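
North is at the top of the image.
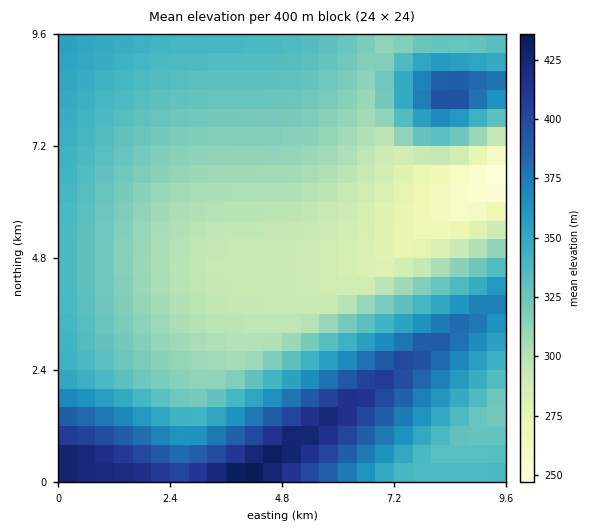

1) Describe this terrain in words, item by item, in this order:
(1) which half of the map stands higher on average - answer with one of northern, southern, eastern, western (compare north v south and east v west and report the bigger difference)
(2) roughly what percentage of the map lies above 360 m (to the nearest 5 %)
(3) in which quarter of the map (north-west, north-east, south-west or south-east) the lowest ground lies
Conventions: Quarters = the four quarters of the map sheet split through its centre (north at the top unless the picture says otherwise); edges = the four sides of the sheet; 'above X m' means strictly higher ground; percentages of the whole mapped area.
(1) The southern half stands higher on average than the northern half.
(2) Ground above 360 m makes up about 20 % of the sheet.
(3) The lowest ground is in the north-east quarter.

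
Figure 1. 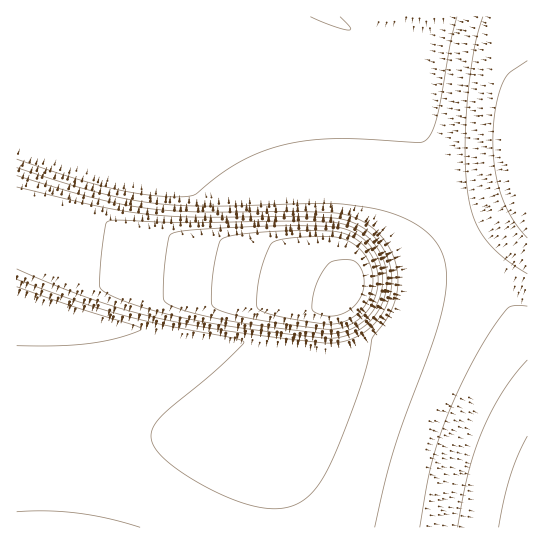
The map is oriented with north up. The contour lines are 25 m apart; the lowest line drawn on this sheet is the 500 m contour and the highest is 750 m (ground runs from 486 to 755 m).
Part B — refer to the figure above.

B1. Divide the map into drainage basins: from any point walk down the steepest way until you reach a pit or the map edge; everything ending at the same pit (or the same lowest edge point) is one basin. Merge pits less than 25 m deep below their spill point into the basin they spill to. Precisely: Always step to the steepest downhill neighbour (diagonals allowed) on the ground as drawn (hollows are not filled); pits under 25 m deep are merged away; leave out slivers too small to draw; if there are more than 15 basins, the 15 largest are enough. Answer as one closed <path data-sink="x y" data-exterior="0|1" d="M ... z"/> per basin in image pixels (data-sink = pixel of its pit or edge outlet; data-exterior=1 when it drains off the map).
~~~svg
<path data-sink="330 17" data-exterior="1" d="M527 16l-510 0-1 242 219 19 83 16 24 11 5-5 12-23 46-8 42-25 81-42z"/><path data-sink="527 527" data-exterior="1" d="M527 201l-80 42-42 25-46 8-12 23-5 5-23 5-3 4-8 50-39 66 0 20 10 38 4 41 245-1z"/><path data-sink="17 297" data-exterior="1" d="M30 259l-14 0 1 173 25-1 109 5 72 0 34-5 10-6 10-10 23-36 9-20 7-46 3-4 21-4-17-10-88-18z"/><path data-sink="41 527" data-exterior="1" d="M271 421l-14 10-34 5-72 0-109-5-25 1-1 95 266 1-1-25-12-54z"/>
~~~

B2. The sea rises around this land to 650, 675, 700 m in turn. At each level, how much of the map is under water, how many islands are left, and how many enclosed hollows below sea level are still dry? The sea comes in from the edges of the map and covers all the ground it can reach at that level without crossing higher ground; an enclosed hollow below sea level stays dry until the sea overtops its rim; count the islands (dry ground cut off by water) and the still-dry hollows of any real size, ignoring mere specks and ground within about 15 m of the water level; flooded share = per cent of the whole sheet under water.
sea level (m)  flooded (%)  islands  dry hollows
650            89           1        0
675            92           1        0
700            95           1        0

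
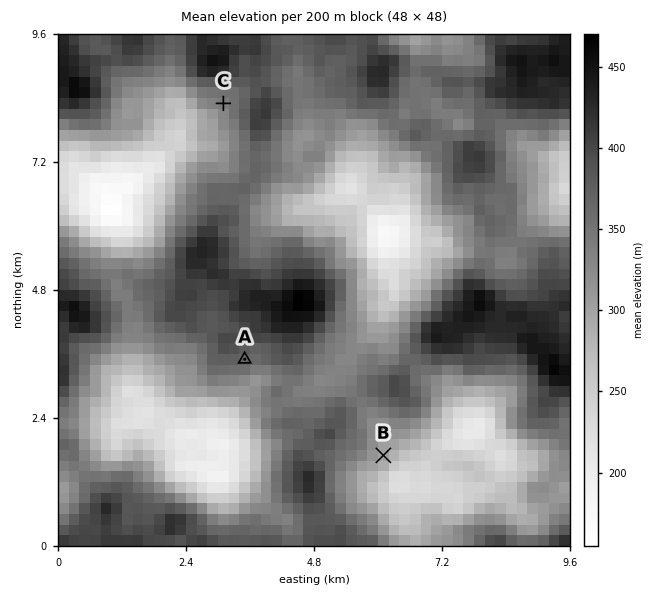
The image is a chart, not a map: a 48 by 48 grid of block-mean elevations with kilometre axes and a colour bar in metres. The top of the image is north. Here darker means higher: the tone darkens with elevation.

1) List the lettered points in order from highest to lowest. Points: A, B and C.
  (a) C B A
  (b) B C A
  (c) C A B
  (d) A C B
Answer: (d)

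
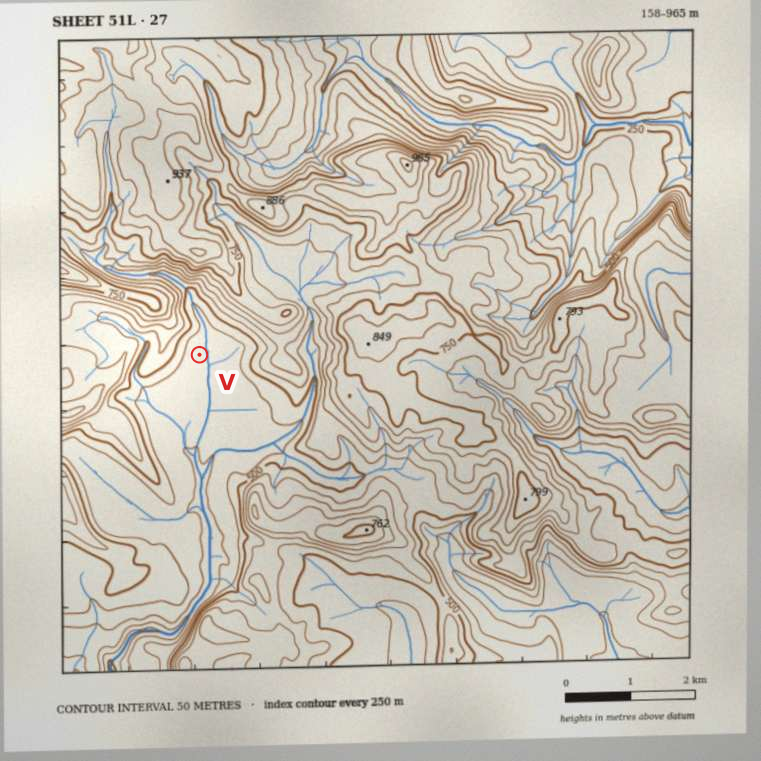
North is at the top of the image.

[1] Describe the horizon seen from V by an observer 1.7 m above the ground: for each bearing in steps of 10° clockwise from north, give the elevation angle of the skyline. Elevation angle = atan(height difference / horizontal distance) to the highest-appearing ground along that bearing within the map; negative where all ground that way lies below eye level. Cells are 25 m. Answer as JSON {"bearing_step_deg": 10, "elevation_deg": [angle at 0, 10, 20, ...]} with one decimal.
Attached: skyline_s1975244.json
{"bearing_step_deg": 10, "elevation_deg": [17.9, 16.3, 16.5, 17.4, 16.9, 16.0, 14.8, 12.7, 10.1, 9.4, 9.1, 7.4, 4.5, 3.9, 5.3, 5.2, 6.6, 3.0, 3.4, 1.2, 2.8, 4.4, 5.6, 6.3, 5.6, 8.5, 10.4, 12.8, 14.1, 14.6, 15.3, 17.1, 19.8, 16.9, 13.0, 15.9]}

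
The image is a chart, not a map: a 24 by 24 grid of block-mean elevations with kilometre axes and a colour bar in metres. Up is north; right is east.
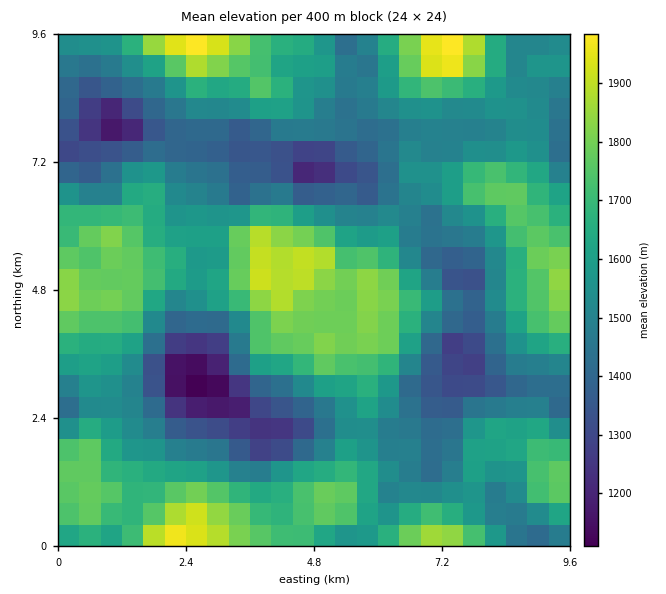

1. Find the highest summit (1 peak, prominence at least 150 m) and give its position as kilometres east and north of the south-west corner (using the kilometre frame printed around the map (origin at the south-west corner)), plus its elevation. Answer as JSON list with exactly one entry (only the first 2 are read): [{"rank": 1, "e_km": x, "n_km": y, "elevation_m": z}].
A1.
[{"rank": 1, "e_km": 7.31, "n_km": 9.16, "elevation_m": 2042}]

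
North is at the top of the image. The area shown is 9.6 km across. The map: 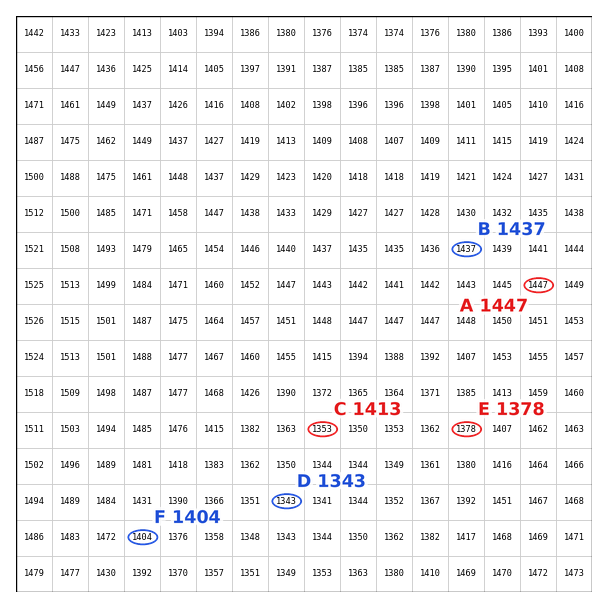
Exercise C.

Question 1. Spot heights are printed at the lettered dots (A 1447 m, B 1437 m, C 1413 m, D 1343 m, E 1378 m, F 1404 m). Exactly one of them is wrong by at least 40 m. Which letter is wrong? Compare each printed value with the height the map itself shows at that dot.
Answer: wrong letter C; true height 1353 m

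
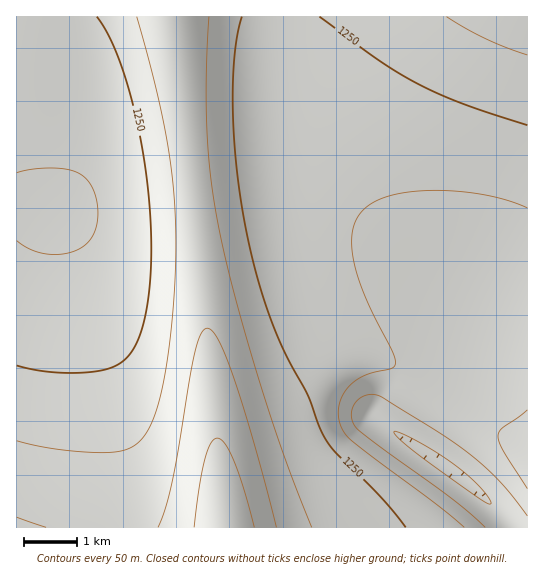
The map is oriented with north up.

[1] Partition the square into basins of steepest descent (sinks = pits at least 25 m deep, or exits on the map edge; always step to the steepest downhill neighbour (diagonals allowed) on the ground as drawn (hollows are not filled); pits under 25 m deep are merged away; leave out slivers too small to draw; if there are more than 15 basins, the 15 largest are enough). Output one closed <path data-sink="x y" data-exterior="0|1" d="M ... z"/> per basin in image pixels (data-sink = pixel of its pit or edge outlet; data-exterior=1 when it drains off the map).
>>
<path data-sink="449 469" data-exterior="0" d="M527 16l-354 1 27 234 24 272 2 5 302-1z"/><path data-sink="53 213" data-exterior="0" d="M173 16l-157 1 1 511 208-1-25-276z"/>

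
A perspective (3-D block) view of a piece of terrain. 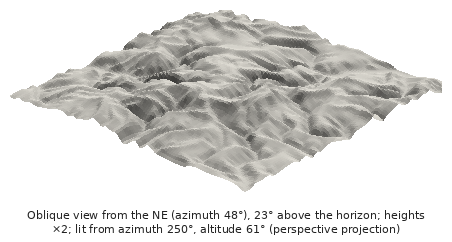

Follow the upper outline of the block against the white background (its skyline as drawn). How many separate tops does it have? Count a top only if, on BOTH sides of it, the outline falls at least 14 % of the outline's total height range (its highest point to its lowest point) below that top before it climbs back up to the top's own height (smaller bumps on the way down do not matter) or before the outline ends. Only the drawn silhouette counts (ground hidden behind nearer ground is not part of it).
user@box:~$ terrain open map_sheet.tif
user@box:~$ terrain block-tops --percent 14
1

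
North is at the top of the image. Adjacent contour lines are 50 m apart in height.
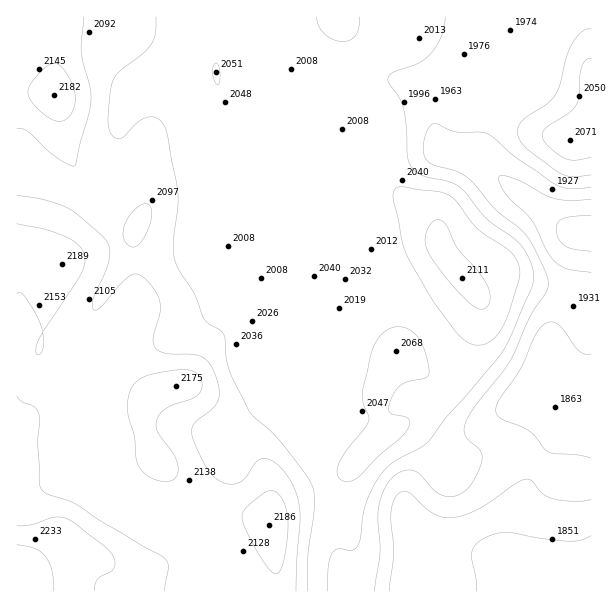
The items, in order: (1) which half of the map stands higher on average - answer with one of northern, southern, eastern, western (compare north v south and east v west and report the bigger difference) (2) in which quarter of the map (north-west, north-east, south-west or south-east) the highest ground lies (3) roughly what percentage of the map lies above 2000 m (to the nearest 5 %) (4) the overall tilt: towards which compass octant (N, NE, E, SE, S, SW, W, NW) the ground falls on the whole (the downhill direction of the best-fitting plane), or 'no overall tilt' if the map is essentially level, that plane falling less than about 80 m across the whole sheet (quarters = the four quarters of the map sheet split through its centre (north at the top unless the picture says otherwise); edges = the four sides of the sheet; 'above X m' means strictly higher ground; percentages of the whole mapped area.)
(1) Taken as a whole, the western half is higher than the eastern.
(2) Look to the south-west quarter for the highest ground.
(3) Ground above 2000 m makes up about 75 % of the sheet.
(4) On the whole the ground falls towards the east.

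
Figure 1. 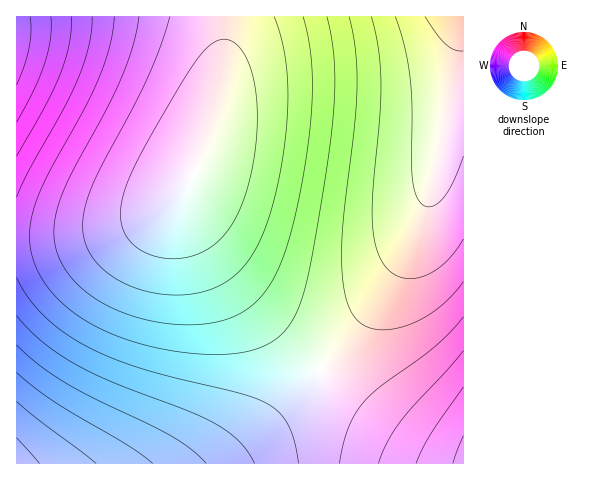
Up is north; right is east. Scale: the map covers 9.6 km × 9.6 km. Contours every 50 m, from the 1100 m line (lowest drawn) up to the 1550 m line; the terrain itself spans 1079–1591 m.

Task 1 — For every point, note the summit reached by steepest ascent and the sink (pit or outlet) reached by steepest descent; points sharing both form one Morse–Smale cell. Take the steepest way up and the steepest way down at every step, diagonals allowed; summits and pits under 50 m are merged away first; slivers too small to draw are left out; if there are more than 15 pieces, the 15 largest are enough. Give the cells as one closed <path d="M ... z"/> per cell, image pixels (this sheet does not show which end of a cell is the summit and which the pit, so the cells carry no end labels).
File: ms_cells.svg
<path d="M463 16l-239 1 0 47-4 27-16 60-18 39 2 17 14 28 40 56 31 34 47 45 28-31 30-39 25-41 17-34 14-47z"/><path d="M187 186l-9 11-14 13-19 9-21 7-50 9-58 3 1 226 204 0 53-46 45-46 1-2-62-62-42-52-27-46-3-8z"/><path d="M223 16l-207 1 1 221 57-3 50-9 21-7 19-9 20-18 20-41 14-48 6-39z"/><path d="M463 21l-29 157-14 47-17 34-25 41-30 39-28 31 31 28 46 33 35 20 29 11 3-1z"/><path d="M321 371l-47 47-53 45 243 0-32-12-35-20-34-24z"/>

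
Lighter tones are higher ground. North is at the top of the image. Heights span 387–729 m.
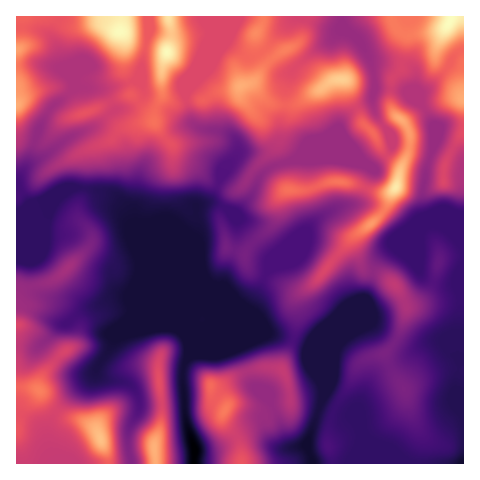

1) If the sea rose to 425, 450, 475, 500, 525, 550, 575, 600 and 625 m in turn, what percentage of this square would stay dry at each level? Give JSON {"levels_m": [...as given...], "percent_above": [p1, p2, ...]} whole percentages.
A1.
{"levels_m": [425, 450, 475, 500, 525, 550, 575, 600, 625], "percent_above": [92, 79, 67, 58, 52, 40, 30, 18, 9]}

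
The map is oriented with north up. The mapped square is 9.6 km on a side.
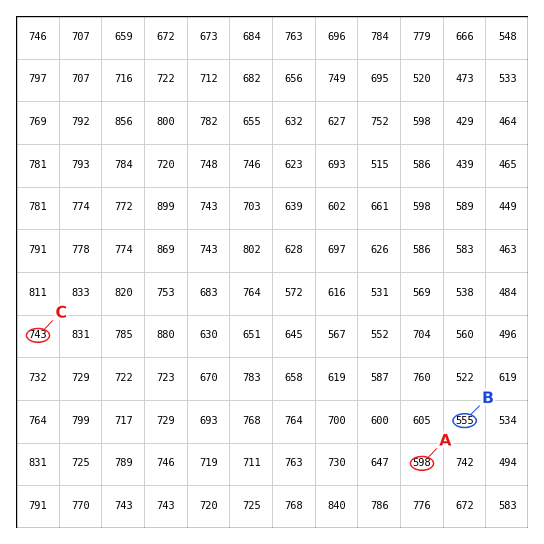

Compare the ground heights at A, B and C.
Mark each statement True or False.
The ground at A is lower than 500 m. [False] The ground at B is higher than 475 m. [True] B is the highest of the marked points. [False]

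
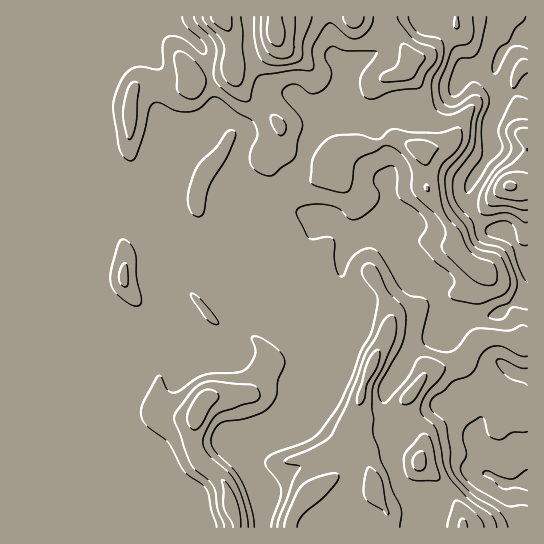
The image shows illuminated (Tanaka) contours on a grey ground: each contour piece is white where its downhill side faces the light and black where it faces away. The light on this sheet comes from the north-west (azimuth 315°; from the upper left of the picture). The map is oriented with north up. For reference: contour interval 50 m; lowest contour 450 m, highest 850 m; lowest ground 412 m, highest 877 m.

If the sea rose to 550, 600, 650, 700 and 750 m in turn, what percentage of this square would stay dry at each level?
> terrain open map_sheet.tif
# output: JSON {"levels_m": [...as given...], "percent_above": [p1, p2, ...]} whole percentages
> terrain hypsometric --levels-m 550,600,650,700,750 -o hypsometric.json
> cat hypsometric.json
{"levels_m": [550, 600, 650, 700, 750], "percent_above": [93, 84, 28, 12, 3]}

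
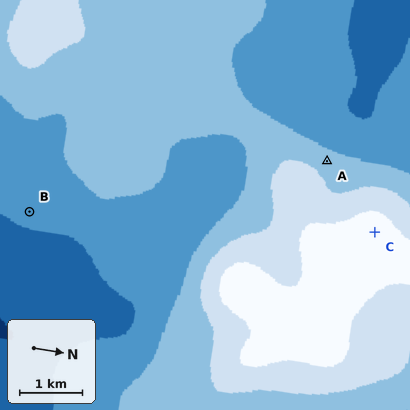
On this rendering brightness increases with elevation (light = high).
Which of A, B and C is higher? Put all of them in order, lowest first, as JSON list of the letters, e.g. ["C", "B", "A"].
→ ["B", "A", "C"]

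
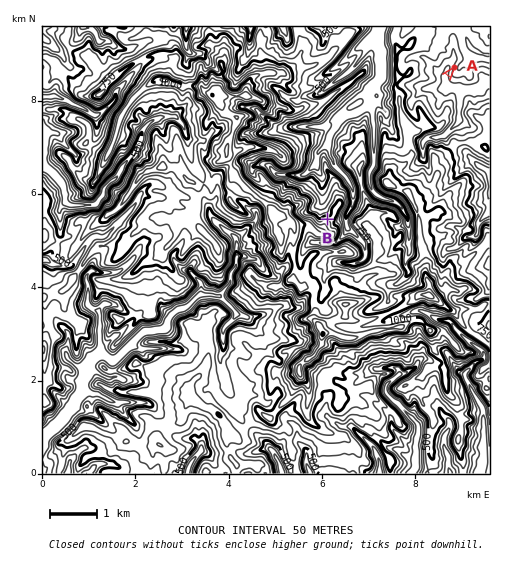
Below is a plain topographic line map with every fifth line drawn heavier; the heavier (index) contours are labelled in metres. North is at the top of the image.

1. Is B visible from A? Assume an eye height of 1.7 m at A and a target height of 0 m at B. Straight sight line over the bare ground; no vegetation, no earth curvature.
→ no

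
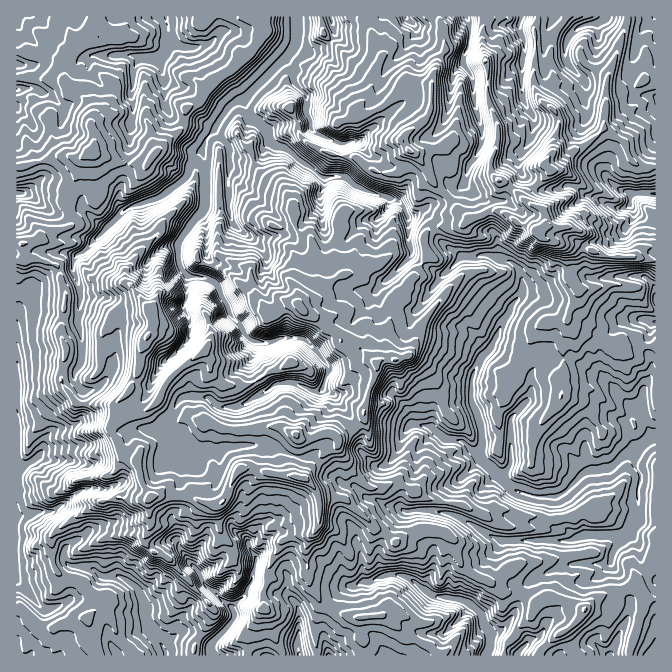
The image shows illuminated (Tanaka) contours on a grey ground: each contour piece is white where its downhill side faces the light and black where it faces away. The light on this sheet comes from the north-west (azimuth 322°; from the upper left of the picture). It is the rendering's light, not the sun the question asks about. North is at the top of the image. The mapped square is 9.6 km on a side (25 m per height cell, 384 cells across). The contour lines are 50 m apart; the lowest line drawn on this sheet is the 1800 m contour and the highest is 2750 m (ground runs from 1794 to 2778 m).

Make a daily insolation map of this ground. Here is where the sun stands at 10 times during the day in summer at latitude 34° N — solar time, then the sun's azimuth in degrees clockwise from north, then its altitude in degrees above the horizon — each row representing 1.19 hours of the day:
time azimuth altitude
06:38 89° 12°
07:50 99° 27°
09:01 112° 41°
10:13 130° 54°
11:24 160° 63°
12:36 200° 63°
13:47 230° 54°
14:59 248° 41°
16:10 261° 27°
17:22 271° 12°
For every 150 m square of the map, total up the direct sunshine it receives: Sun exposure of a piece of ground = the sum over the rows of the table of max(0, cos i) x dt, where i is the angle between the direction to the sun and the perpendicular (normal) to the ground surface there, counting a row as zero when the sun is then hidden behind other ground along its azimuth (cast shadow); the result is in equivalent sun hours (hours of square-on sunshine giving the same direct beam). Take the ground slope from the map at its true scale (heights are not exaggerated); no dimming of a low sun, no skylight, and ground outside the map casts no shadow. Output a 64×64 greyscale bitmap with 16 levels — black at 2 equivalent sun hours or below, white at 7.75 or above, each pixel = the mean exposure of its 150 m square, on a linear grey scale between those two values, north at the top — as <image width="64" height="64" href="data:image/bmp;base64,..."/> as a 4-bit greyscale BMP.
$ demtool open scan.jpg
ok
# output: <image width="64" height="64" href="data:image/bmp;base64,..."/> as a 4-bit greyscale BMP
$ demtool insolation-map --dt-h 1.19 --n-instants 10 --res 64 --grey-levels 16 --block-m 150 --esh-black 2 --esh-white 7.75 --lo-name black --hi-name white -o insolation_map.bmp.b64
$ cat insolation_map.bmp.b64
<image width="64" height="64" href="data:image/bmp;base64,Qk12CAAAAAAAAHYAAAAoAAAAQAAAAEAAAAABAAQAAAAAAAAIAAATCwAAEwsAABAAAAAAAAAAAAAAABEREQAiIiIAMzMzAERERABVVVUAZmZmAHd3dwCIiIgAmZmZAKqqqgC7u7sAzMzMAN3d3QDu7u4A////AO7u7u7b3bmrzaq93u7XjLve7u//7r3al4uHzu7KvK3e3u/u7t3Zmc26qVjv/8h8zu7t7/7IWMl3bLp97tzbnN7u7v/u3tzL3tzbdI//6Y3u/u7/7d20enmY3bit7t2q3u2Ive7uzLzu7u6FTO7rjO7u7/7uu8xHitq+3Lve7srd6HiJve7bu87c3VNp3Mqc/smJvcliI2Sa7L3u7czd281nzuvN3cm83uzFJjOZqb7rqZmqh1M1i83u7N7raN7d3Y3d7+yId83s7GNrVa3N3tynVGd1abzN3u3LmqmHm97a3d7+2WV83d3ZNqqSfszu3u7JMTe83e7t3uypvNuIi8zd3qZo3e7dzJE4zbNNvc7e7t3czNzd7JrO7uyqmqe8vtzdnd7u7cu7Zoy9oyzd3e7uzt7e/d7cuXm7ze7t2qq9zN6qzd3Mq5Z5re5zeN3d7ty+3u7u793cdVVXd4q7eKy4vcyazbzduZ27+1Wqvt3d7M3sze/uyYm6mZmpZWm5zcuJ3dyru87czd3YrL3Ny83Mzdl63shWnN3d3u7u7uyat1Nc3dzLzs3e7dzc2s3cyrvLmWMyE3vNzM3t7+7u7KvMqGWtzMzO7c7u3d3t7ty7u6qaqpmszKzbdURHzu7bvN3biZqLzN7u3tq8zu7u7LvLmd7d3LiIZ2NGiZeKzduszNu5UzVZuKysy6zO7u7tmnjN7uzKh1mGac3u24h427vMiamay6rZermbrN3t3cqJzcZYyJ3cd7ic3O7euZibu7ZnUhJJzcu6u8y53cmHSM3emGN6irzZWci+7e7tzKrc2ompvKrtzN3d3LlYiams7uyc2WqKqImcyJ3dze7u3MrLvMypu9vN3d7t26m8zu7u2Zu7aoh6qrm3ndzO3P7t2ry93dy8y4rd7v//7u7u7e7Lq6uHx3esmZid7v7c7u7dvMy6ma7czd7u/+3e7umXeHvbq6NIvNqKuK3u7u3cze3N3d2pi+//697bdVZ2dlp1m+q8zMu9x4rIi97u7cvczs3e3ay83c7sqoVENXqrlod8uszd3LuWmdt3ve7+3tzNve7ceHfeud2oet7HNZpzA4qqmM3d3Kis3cnM7t3r3cy7zdh5dX22ve7t/+ylESZp3Mu6vt7tqIrO7M3d3bzey8zLx72pesVd7e/ZqtyqvHa+3LvO7tu5i83t3czM3e7czLq6ebqq1wTe3stTe9zcQp7ty83u3tp5vN3MzM7u/u3Ny8uay7rZMCvuuWITenIWvtzMy83u7IWb3tzd7u//7d3LynrMyuykAayXQAAAEEvu2plnvd3dyIvO7u/u7+3e3dzIatzKztsQSrohMwAmvdyrurrM3d3aes7+7+7czdrcyqeKzMp83DA4YhKJiZrdqcvMy9u8zeuZvf/u7tyYhty6qJmtzM3HAFgABM67zu3dvM3arN7u7bebzN7uzMur7cvJiqrMzaMAZRA63N7rqszKzdx73u7u2oqpvv7u7uztzMl5iLymmBABAWyq27zdu8u87aXN3u7siazN/u7u6u3Mx2zd7TJ2AAAFvHlqmb3d3anNx2ze7u3L3u7u7u/s7ty0fLqWMUMQAUmLZrus3e/+to3sVd7u7Mzt3amZh2vt7qOHhXhShDRoqctmis3d3d7rV6u1WbuZvd3N7u3cvM3KhRd4R6MTJqjaZVWbzczMzM2jvsx1NYvd3d7t3MzM7c3Lc0Z4qjElVXVTbLu9vLu6rJSqet3d7cuqzdpxFK2b3cy1FYmLtkEmljXLid2K28mbdMq93MvMu9y82qkzZ1mb3utyWWnKcyaDbN7duVnciHpTnO7smbu73u2orJR4qnebu7ckJoyYNFStx53FSd24SEOKzc3Ky4eIFGuolkuWa+2+64IRF7qFdat5zcYXvMtQKMq8uJqVvdqARkUyeTW93t7syqcxeXaGqqy7pRVBAAJ77tuJm6zGE4tWq5UQzc3e7t29y6YVd5eay7mJIAAUiszv2pvd7VioVc23mqve283/7t3tzKaIl5vLhSIyF5rN3d69qty4Nt3duYrM3f/u7v/+/u7MuZiYm5hjFJqqzc3e7d2HmiNr7bmLy97ui87u7/7Lzd26mJmrUyJ6vMymvu3t7aZbhkR6ac3czZeqqpeszKeb3Jqoebt0SbukACvtyp3u1jipZEeYzu7cqcm7iIq7qJqLzLh6p3nLsgBFerzKqZ3HJ7uVVodL7tvLqcyrzLqYm4fMupd0arthacu6iHvtiZQoqpdnumTMh6yb3Ku7zcq7mLy8pmnNzDOLzu3LqL2nlEl5dYq6l6mJmry6m5i7p5qK3dvLm83cJIis3e3LrKWSWplnrIiIm7vL24jeyZqVqZqZ28y6ZUQkerrMvu3MlIFZmUeTaZiZu6yZzt3LrLaKh5vNzMymUUq6qpur7tyUUVqJR2m7mbvN7u7t3Mvct4qb3bvdzcuHu4iZvLrMu5QgW6dIq8h7vMvOeLzMy6ioZouYqq3czKqqmXvMyXdYpgOLuTe7dr27y7vu7c3KdlqquZiKq93MzJiIy7zceIeHM5nMVrt4yZrLvNzNze7u3u7aiZm8vNzMu7ypzc24mcsxVKlVvHfJisyrzO3c3u7u7cze7aqs7Lu62nzdzMmbyVF4pzi7lXl5vKvNvNzMzMurq87+3N3cmqilnNzLhZzKUopUWsraRXesu8vN3LzLrKmrzN7u7suaqaa93Lpm3adEnNpny73cqKzL"/>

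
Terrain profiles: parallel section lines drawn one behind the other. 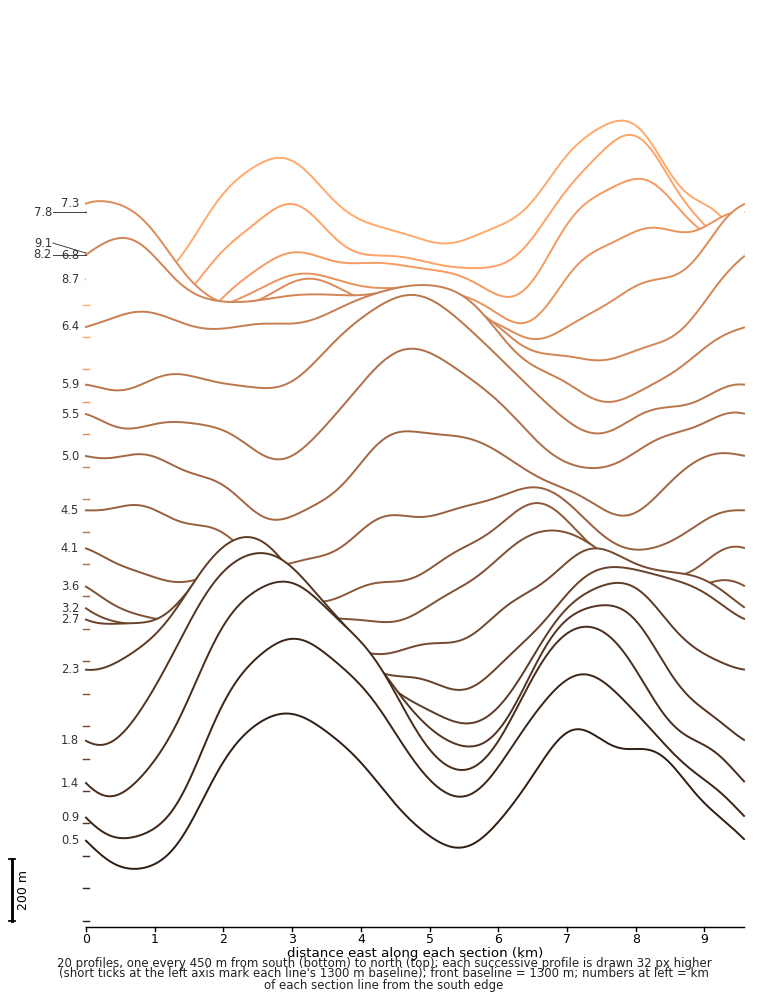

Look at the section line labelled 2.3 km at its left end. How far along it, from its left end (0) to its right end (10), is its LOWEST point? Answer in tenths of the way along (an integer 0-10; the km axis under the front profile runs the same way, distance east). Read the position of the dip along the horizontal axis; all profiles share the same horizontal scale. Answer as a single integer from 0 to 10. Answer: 6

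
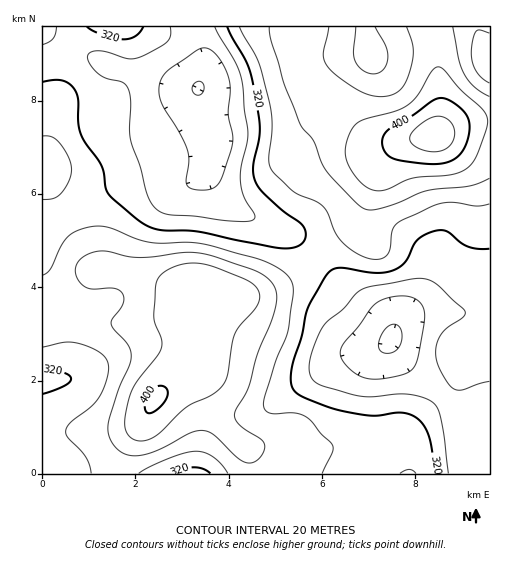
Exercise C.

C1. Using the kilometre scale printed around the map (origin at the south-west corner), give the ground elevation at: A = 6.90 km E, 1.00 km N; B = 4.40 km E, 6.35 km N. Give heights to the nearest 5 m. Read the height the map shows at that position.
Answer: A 330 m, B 310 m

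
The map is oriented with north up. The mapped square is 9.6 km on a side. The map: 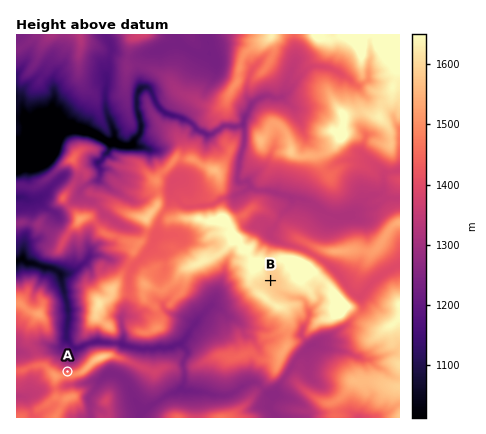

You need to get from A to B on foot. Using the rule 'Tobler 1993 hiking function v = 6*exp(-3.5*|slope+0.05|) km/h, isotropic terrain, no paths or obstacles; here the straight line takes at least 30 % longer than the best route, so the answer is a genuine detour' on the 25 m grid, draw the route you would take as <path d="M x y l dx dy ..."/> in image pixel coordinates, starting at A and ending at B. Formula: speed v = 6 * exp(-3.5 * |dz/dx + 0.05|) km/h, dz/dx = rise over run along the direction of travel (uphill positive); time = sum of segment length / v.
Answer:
<path d="M68 372l10-6 14-14 6-2 16 0 4 2 16 8 20 0 4-2 18 0 2 0 6 0 2 0 4-2 6-6 36-18 2-2 4-2 6 0 4-2 6-6 2-4 0-12-4-10 0-2 0-2 18-10"/>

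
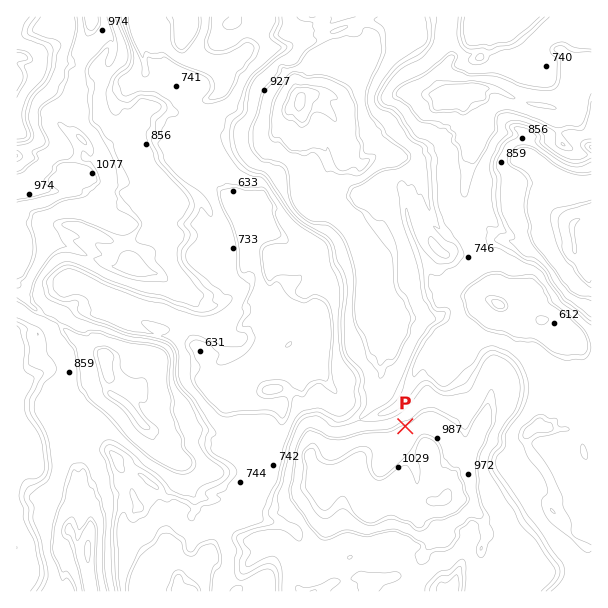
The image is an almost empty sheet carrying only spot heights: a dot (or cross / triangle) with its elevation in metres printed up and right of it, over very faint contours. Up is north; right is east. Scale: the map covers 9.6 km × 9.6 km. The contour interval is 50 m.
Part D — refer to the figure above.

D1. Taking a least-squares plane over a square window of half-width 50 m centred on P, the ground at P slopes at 22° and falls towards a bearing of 343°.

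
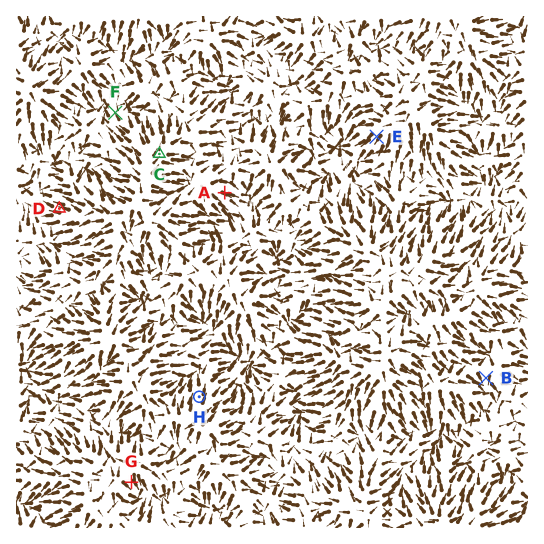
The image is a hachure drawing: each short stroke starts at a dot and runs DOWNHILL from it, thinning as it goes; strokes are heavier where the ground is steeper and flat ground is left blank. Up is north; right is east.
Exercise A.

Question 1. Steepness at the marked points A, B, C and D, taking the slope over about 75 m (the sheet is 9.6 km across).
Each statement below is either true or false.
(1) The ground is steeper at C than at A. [false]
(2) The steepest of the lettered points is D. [true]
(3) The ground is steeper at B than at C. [true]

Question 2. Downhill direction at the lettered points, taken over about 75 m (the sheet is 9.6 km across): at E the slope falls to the SW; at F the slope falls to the NW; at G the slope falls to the SE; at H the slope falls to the N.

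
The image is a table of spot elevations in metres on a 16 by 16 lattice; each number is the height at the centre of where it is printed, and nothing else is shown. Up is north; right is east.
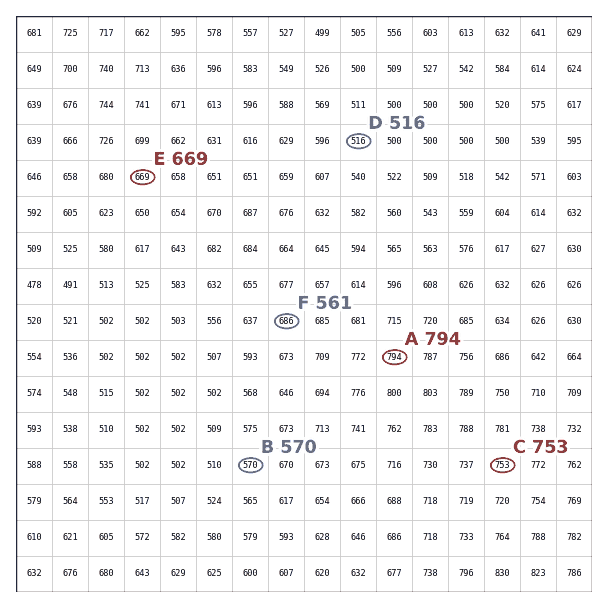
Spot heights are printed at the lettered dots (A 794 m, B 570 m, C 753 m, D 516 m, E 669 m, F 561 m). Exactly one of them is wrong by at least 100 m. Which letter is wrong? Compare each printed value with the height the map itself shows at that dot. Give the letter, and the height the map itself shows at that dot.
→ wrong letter F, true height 686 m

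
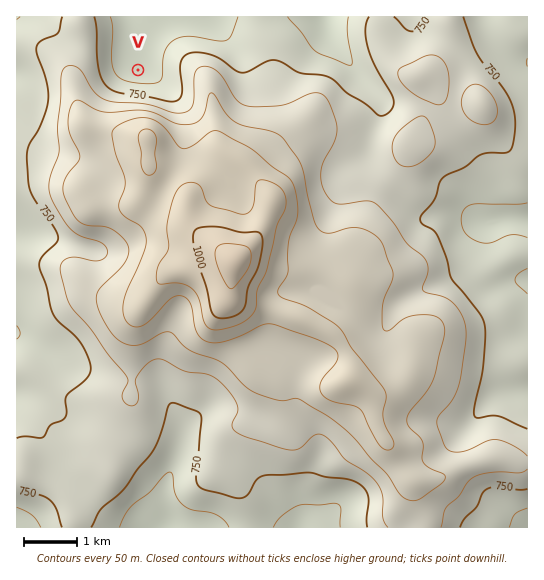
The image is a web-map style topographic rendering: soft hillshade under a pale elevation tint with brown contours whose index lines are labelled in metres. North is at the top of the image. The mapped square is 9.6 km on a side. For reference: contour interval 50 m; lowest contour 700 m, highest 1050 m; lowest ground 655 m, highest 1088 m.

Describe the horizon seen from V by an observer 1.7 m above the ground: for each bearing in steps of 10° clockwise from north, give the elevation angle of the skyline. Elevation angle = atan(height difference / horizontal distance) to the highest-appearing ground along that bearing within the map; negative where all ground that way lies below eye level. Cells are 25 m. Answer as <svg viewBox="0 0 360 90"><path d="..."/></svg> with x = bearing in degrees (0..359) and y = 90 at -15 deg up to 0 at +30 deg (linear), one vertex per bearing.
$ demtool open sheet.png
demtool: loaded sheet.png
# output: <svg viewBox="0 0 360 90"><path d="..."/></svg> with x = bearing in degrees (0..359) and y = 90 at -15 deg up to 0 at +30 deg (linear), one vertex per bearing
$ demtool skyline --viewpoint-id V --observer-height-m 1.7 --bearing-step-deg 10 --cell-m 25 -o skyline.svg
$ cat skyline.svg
<svg viewBox="0 0 360 90"><path d="M0 61l10 0 10 0 10-1 10-1 10-2 10-2 10-3 10-2 10-2 10-2 10 0 10 1 10-1 10 0 10-4 10-6 10-3 10 0 10 1 10 3 10 2 10 2 10 2 10 1 10 1 10 1 10 1 10 2 10 1 10 1 10 1 10 2 10 3 10 3 10 1"/></svg>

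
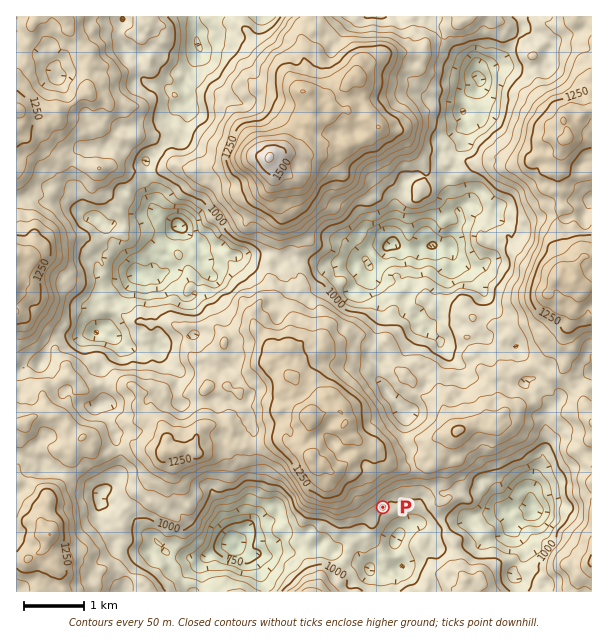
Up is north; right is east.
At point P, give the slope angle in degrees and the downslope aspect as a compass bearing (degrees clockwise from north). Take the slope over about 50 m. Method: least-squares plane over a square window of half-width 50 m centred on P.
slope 15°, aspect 121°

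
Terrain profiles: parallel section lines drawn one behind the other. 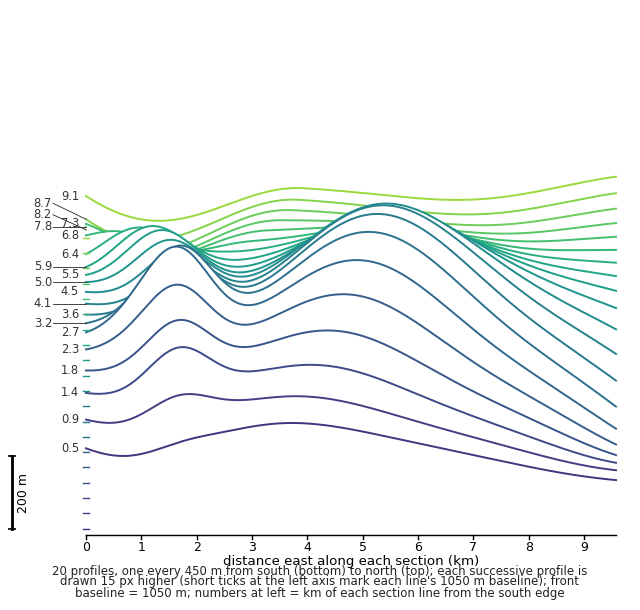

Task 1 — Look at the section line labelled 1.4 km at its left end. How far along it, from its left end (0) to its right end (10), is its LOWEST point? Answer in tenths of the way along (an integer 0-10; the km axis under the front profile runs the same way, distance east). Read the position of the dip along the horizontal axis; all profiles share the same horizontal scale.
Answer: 10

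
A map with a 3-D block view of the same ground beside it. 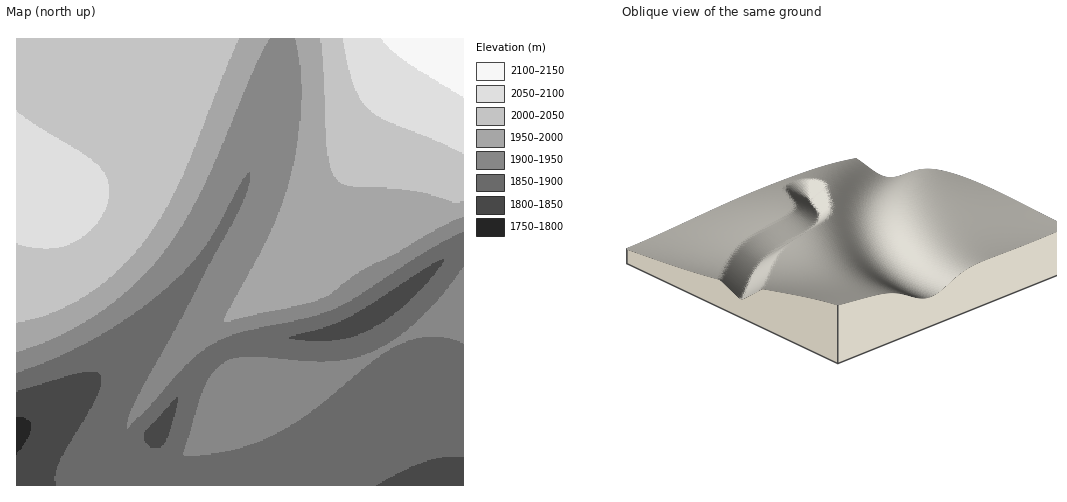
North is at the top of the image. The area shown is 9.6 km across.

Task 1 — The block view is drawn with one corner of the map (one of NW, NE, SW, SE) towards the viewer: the NE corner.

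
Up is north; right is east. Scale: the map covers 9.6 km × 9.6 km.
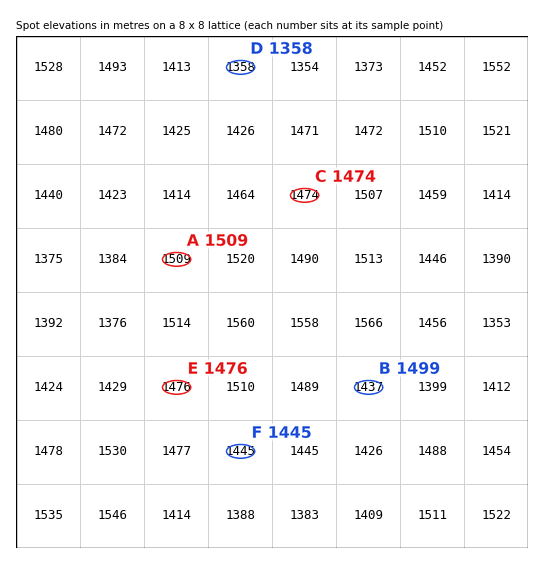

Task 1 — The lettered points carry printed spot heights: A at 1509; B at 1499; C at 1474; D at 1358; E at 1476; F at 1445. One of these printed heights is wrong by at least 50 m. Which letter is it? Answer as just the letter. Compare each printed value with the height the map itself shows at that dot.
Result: B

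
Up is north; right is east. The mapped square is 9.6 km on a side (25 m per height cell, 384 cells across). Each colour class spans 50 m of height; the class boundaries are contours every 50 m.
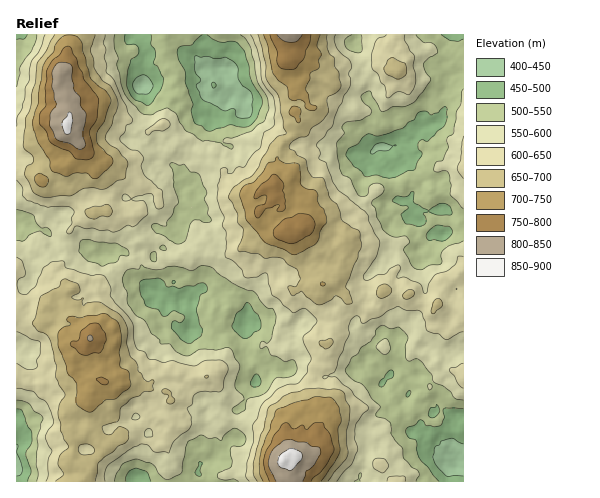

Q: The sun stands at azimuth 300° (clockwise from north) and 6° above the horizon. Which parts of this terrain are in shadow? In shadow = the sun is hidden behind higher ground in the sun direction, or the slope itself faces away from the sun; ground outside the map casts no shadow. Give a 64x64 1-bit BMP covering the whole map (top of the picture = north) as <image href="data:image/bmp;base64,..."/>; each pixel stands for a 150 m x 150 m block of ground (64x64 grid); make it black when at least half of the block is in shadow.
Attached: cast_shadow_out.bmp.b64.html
<image width="64" height="64" href="data:image/bmp;base64,Qk0+AgAAAAAAAD4AAAAoAAAAQAAAAEAAAAABAAEAAAAAAAACAAATCwAAEwsAAAIAAAAAAAAA////AAAAAAAAP/PgAP/8wAAf8+AA//g8AB/x4AL/+BwAD/H4AP/7/ABH4/gAH/38AEHj+AAP/FwAIOH3AAf/nAAAYfcAB/+MAAfgYgAH+8QAH/DgAAP4ZwA7++MAA/ATgBvx44ADgDkAE/AjwAGhGAAB4AfgADAAAAHgD+AAuAAAAPAH4A/8AAAB+AOAB/gAAA/8AYEH9AAAP/wBgAf0AAA/+AAAB+BHgB/4AAAD8AMAC/iBAAN+AAALwIPBA74AAAGAA8GBvA4AAcADwIHOzgAB8ACIHM7EAMPxAAAOzOAAw/GAAA/AQoAD+GAAA+ABwAH+cAAD4gHAAAZwAAHxgAAAAGAA+f2AAAAQACj//AAA+BAAAf78wADuAAAB/vgAAOI4AAB8XDAAO3wAADwcEAAXfwAQHzwABgIvABADOAAHAgcAAAAuHA+D54ABHB8IDqf/wAEfjYAM3/+ABe6AAAHf/4AB7sAAAc//AADv+AAA3/4AAGf8AAB//wACJ/8AAH/5AAN//gABf/gAA///AAH/+AAA//8AAP/3gAD/78AA//HAAH/k+AB/8fEAP//8AH/44AAf9/wAb/jwAC/3/gAf+PwAP/L+AP/45AB/+P4D//ngAH/x/AH/8OAD/+H4AP/g/AH/wPgA/+HsAP/A8AD/w+YA/4AYAH+DYgH/gAgAPwJnAf+BgA=="/>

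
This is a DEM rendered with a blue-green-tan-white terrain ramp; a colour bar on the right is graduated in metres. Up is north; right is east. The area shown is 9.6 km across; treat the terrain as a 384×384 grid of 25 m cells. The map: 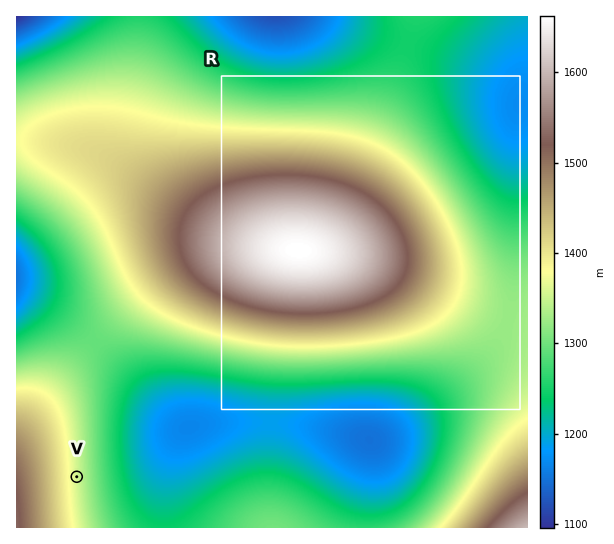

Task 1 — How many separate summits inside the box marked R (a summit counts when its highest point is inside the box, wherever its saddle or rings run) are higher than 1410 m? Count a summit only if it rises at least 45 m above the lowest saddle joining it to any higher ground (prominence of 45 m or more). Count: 1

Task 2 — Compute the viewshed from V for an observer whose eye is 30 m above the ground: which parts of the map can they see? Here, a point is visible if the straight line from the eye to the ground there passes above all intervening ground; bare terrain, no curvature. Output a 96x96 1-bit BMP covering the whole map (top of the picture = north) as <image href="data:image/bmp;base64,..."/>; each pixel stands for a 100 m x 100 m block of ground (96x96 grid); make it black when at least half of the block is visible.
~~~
<image width="96" height="96" href="data:image/bmp;base64,Qk2+BAAAAAAAAD4AAAAoAAAAYAAAAGAAAAABAAEAAAAAAIAEAAATCwAAEwsAAAIAAAAAAAAA////AAAAAAD////////4AP/////////////wAH/////////////wAB/////////////wAB/////////////wAA/////////////wAA/////////////wAA/////////////wAA/////////////wAA////9////////wAA////9////////wAA////8////////wAB////8////////4AD////8f///////4AH////8P///////8Af////8P//////////////8H//////////////8D//////////////8B//////////////8B//////////////8A//////////////8Af/////////////8AP/////////////8AP/////////////8AH/////////////8AH/////////////8AD/////////////8AD/////////////8AD/////////////8AD/////////////8AD/////////////8AD/////////////8AD/////////////8AD/////////////8AD/////////////8AD/////////////8AD///////////AP8AD//////////wAB8AD//////////AAA8AD/////////8AAAMAD/////////4AAAEAH/////////gAAAAAH/////////AAAAAAH////////8AAAAAAH////////wAAAAAAH////////AAAAAAAH///////8AAAAAAAP///////wAAAAAAAP//////+AAAAAAAAP//////wAAAAAAAAf/////+AAAAAAAAAf/////wAAAAAAAAA/////8AAAAAAAAAA/////AAAAAAAAAAB////4AAAAAAAAAAB////AAAAAAAAAAAD///4AAAAAAAAAAAH///gAAAAAAAAAAAH///AAAAAAAAAAAAP//8AAAAAAAAAAAAf//4AAAAAAAAAAAA///wAAAAAAAAAAAA///wAAAAAAAAAAAB///gAAAAAAAAAAAD///AAAAAAAAAAAAD//+AAAAAAAAAAAAD//8AAAAAAAAAAAAD//4AAAAAAAAAAAAD//wAAAAAAAAAAAAD//gAAAAAAAAAAAAD/+AAAAAAAAAAAAAD/wAAAAAAAAAAAAAAAAAAAAAAAAAAAAAAAAAAAAAAAAAAAAAAAAAAAAAAAAAAAAAAAAAAAAAAAAAAAAAAAAAAAAAAAAAAAAAAAAAAAAAAAAAAAAAAAAAAAAAAAAAAAAAAAAAAAAAAAAAAAAAAAAAAAAAAAAAAAAAAAAAAAAAAAAAAAAAAAAAAAAAAAAAAAAAAAAAAAAAAAAAAAAAAAAAAAAAAAAAAAAAAAAAAAAAAAAAAAAAAAAAAAAAAAAAAAAAAAAAAAAAAAAAAAAAAAAAAAAAAAAAAAAAAAAAAAAAAAAAAAAAAAAAAAAAAAAAAAAAAAAAAAAAAAAAAAAAAAAAAAAAAAAAAAAAAAAAAAAAAAAAAAAAAAAAAAAAAAAAAAAAAAAAAAAAAAAAAAAAA="/>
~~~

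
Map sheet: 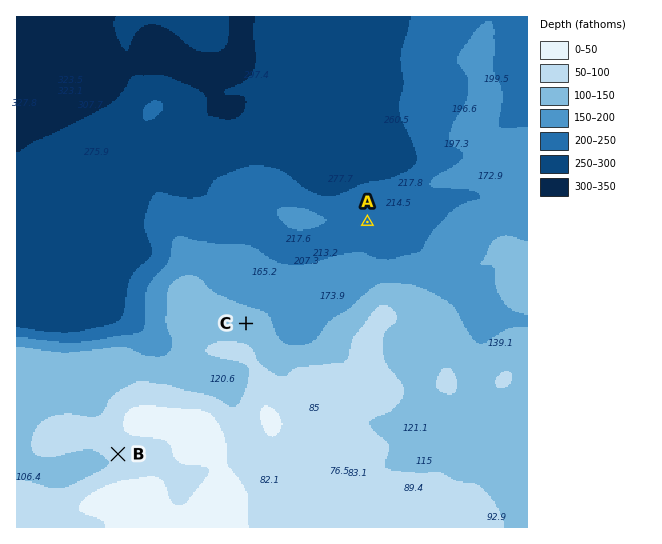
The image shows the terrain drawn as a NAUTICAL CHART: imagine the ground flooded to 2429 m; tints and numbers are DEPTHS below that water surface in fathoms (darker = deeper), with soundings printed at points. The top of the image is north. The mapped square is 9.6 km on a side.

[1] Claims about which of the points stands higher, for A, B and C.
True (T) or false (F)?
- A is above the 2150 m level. F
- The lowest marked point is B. F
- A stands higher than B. F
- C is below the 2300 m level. T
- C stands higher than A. T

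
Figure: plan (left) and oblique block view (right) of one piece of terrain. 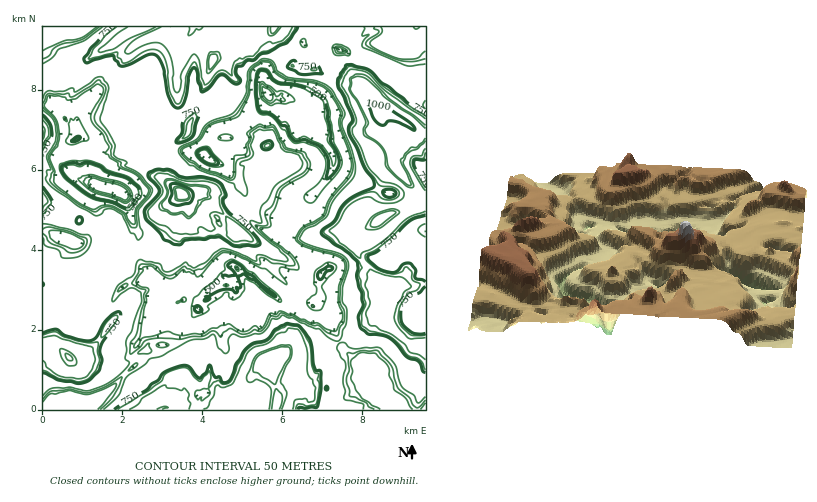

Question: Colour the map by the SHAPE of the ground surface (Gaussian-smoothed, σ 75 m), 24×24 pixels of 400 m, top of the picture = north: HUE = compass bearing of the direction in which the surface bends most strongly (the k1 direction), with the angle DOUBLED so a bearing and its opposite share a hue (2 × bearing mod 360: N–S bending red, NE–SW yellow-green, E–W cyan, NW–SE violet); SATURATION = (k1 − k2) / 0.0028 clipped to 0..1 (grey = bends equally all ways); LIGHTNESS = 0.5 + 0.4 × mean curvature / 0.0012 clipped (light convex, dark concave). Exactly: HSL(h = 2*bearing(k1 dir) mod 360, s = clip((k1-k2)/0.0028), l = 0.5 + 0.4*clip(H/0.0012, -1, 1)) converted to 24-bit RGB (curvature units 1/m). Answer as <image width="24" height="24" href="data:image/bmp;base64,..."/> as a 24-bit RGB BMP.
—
<image width="24" height="24" href="data:image/bmp;base64,Qk32BgAAAAAAADYAAAAoAAAAGAAAABgAAAABABgAAAAAAMAGAAATCwAAEwsAAAAAAAAAAAAAHVksaHA9dWklBjsMv7412zqy1JPQhn2Gg4eAPaZ/tVaIioKAgXqDUmB5/dakah7FnmrfH7Oha55vaNOmoClkiEtpZCZJ9eWo5xWepC9Jc9xyJsjsAF8vq79PHYUo2nuenXRYbjfvPPbGfCrmxlKAdEc+c/QuZz6Hoq6HOi/UrMVxSDRufWd4aDh6lNyrkKZ5etLfsGzpiaTfJbrbjGu4IKp+qGRlKKVV9GZjmBV45LAhFSpI3lu/5pzW38SmJGdrj9J3cSmIxbiOLjt+gHN9Xydrqsh1eyJFUXKksffQfErK3UrSaWWOEXfQ1bB0UHKjr19yjW90fZVuUVqTG7Wnhsfk3Kbns3D3wdx7PDNyt5NMuBdYHHCGVdmpvhtOc97SppTgHdtZmDgb/zhwLIlVyaw6DLZcsz7KOa+DXkjY4I3XVk/OKKncLL+742Ym30BJVlPrY6XVyifurWavvik2F0qypv7dNWPecYExg1lUfH54JZKP/8LfzLVnK05sdYJchHpjRqqVgZc1laQ6XEwwF1IeYeJbo+SPmhhXlSUlLx5e4yXUweLYh8WnUaIcbltFgnKCnIxtdIWBc4J3hrQtvXd6JGK0foR3d4dkYZQiS8CBi4CnlHObb46DNqoggVEijqI9kjlvdyOvJ6mP1rx4npCAu3cZV3dYT4ifgp5vh3SLhn+EUq4yVeUq1hnMg2Bpj4Vqs3t3FIMtcaUduz1rzzVNlDkka6VtooGBPVjEHkHhfCyXtdOSgIqH1IK2U6fth2Z6gXyEg3yBfIF9mn+T16WEFw8p200kJqwjv7g1NsNKNs7JjjMAk2kfk7hHlp0qhbleD183HTVz30E3qO6vGF/i5n6TkC+EgZqeaKjMvnDOi31+fYJ9o3aBgFnYdryxoWa3jJC/5FydUAwbK75nROrEjunuhbz+dCE7lxscG04rjPdBkqUAQGouYpo9j1NhI7sxNBIHQ0wHtbR2fYF8eI2UiWqGjTVO2bVDf44imJUlfzXymOPxk//70Q+ccAZs4p/wi0buftXphb+yzXamduUdOn1cgKqIsQpzWIXjm9/odIKahJ6EAAa70xVBY9uPr49FQs+QeZPfXtfsS/N7qgEAKXqOR399FulXXE/25ISxYWiL/3Ps2OlATsUZW28VIOrbabavWercQmLw1/H0SQCQ4tDx/lnq7qwYRO9BNKIxAPEreztQwY1wMoqBcn+CXJeQGGx5deI8zpi4LZlX8Z7/0Uvzy5XkRmTpOua+OOCcc3AQMxMALCQHWGcMhU4XzP3/t5X/j6j3MR7jcVOdmoN/zm5ZN2dNfZg6I4yA4OA/Tsoc605NMBsDvW8GaOCCrKQhQJ0QdAUAYAUepTtLQ5GDZ+b2zP/3psMThZYgx4CViQWA00VEioh/tXye2VnUK6lkHrmJH3KW3ktOjREU3DrfzP/YHzrRE8UKwwupRjLkQ4/kjEfso+XkUJZbeX0kbN00OdYVMwAKEbkMiOXjqmNkeoxxlazJlnvigdesKABShR5fnOOZpSbx8vcxbDEDOKSbFpCUuUu+Zzp/p9ZtfomHfoOEfXeG/yEhZ4gDB+rlUbGpHxlT88N7lvqpGZqn30+olgB9jRa5ncpRpEYWWelrz3ur6bOOtqfiTh+OOTB+qCuIhMaFf4N8gXyBhIJ6Fx69/9DME29XQ3MeKJOKa+hv6ap2fh50fGg1OCBXjjjZfrzo75fafZGFeomGzezciRhJhkF3PWmWqY7Yj4aAf4N/fYB/g25+DpQi/3ZYqmHSvorgHK1rE+tl3Bdqm1CFg3qBQSZ/tbMklEkhm955g6ulpOzgyJJIbxBIur0pKY8gE2VPxaOEg36Af36BZzN97PXAHCV4Y5NBhnd76L+HD6RsMwgAjXQcazAiT24dQDydj+ODkdejheDEaxwqvT4li3ywgoCx1JjMDFKniLxuf4F4f319Py2B+PXLEQFB//J2eIQRvv6HHwIx1CVl2VwnQcuZRubPOZPu0/XpqebDTw8sh1xuh32Jtni5h3yGvk18YYYrfjQ1ibsyS3FLNDx728uPAByY/83MR9L/tBINSAtbOvC+keHyVm/xl0zXK6GZr+gTixYTe63Oco/YoXLOOLBrup3YP0De/s3+RZPkzpnDd0PATMitgZJ/anCcT+0mqj6bqIC9z4XnHNhPKZEkhV94nJdzfjIAudlODeMlgDMZaFIuQmsxVn1UU3QrGXMdWTnG35TEpX6lgXyMfIWKgoB8d4OOiHqEhIV+hH57cEqV/5SENdTdLmY7coxpeXujmpR/zHXjNXCogml5i6A7"/>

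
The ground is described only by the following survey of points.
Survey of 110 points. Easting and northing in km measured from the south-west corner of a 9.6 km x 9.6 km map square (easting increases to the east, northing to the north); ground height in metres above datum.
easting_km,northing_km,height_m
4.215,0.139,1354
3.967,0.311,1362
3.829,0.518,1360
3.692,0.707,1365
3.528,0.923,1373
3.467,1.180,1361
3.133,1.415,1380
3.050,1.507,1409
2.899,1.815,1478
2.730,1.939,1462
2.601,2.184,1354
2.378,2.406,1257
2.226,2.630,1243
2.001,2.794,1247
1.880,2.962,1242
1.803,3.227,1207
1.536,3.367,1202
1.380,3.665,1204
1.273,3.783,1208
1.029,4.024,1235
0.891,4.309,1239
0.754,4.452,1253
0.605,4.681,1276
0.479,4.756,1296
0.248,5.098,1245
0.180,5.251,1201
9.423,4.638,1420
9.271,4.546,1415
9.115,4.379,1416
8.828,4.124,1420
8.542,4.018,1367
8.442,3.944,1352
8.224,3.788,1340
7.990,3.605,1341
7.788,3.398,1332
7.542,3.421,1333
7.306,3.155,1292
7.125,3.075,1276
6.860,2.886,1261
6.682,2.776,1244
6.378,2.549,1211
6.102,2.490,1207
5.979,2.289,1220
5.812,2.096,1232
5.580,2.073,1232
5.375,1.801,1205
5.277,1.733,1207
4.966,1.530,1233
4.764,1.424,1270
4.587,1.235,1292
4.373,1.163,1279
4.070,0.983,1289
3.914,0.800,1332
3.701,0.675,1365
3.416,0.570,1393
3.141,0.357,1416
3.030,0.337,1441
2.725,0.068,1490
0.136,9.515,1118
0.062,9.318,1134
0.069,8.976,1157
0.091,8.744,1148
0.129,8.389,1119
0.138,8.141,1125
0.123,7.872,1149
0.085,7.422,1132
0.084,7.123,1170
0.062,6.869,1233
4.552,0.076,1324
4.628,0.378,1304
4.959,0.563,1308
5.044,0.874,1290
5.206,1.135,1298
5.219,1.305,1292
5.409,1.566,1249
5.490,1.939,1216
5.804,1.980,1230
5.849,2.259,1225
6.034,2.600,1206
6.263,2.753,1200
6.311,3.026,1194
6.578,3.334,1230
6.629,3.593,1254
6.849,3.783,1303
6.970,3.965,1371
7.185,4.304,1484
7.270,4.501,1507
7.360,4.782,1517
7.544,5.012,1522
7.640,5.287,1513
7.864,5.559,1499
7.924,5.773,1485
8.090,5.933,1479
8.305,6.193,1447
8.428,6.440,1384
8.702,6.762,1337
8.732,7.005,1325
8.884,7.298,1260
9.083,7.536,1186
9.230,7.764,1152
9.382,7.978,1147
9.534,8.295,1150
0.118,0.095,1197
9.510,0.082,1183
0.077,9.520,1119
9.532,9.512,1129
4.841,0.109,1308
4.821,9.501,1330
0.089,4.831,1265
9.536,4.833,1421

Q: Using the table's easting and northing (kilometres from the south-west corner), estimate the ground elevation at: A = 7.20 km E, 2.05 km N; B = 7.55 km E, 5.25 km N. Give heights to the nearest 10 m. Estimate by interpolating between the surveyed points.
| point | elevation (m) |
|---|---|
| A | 1200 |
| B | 1520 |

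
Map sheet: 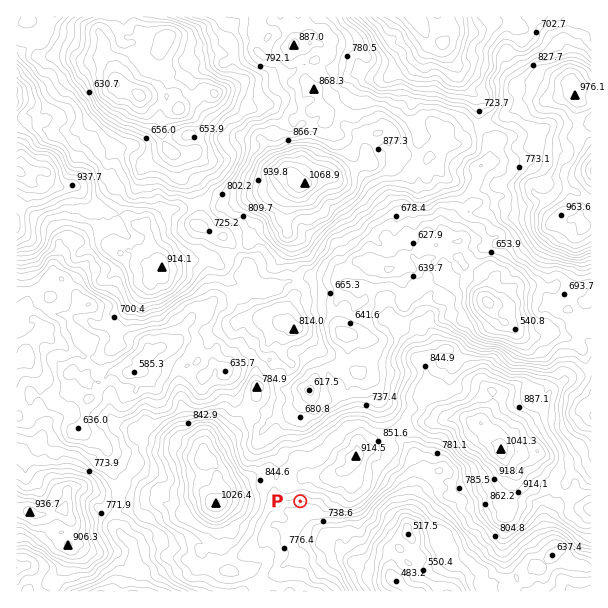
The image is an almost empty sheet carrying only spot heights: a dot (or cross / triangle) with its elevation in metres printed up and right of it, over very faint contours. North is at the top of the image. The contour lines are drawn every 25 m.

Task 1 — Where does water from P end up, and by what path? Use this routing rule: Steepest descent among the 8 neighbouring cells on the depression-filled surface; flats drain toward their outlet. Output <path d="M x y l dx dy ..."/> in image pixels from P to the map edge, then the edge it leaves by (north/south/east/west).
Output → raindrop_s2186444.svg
<path d="M300 501l3 3 0 3 2 2 0 9 12 12 1 0 6 6 0 1 3-1 9 0 3 3 0 7 14 14 1 3 3 0 2 1 22 0 27 27"/>
exit: south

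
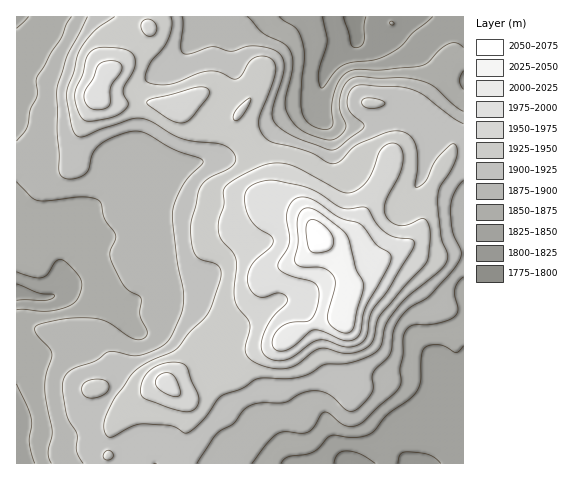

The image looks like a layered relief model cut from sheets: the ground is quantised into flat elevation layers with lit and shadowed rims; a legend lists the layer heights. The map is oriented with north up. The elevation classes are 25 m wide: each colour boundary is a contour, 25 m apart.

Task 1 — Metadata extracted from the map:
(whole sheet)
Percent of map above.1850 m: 89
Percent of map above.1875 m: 74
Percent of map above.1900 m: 54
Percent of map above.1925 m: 36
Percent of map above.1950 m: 19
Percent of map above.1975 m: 10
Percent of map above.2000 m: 5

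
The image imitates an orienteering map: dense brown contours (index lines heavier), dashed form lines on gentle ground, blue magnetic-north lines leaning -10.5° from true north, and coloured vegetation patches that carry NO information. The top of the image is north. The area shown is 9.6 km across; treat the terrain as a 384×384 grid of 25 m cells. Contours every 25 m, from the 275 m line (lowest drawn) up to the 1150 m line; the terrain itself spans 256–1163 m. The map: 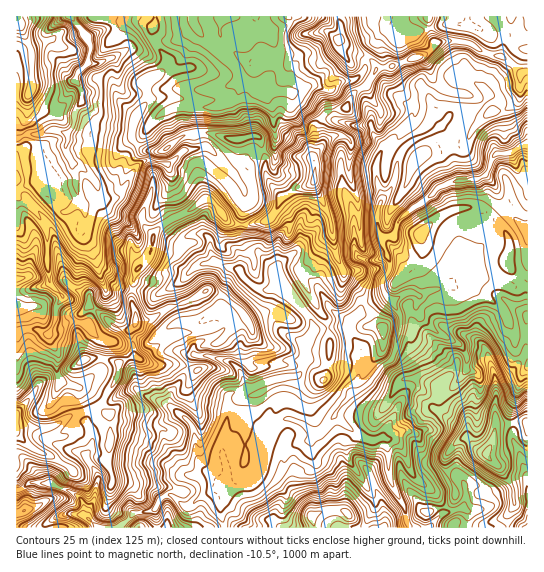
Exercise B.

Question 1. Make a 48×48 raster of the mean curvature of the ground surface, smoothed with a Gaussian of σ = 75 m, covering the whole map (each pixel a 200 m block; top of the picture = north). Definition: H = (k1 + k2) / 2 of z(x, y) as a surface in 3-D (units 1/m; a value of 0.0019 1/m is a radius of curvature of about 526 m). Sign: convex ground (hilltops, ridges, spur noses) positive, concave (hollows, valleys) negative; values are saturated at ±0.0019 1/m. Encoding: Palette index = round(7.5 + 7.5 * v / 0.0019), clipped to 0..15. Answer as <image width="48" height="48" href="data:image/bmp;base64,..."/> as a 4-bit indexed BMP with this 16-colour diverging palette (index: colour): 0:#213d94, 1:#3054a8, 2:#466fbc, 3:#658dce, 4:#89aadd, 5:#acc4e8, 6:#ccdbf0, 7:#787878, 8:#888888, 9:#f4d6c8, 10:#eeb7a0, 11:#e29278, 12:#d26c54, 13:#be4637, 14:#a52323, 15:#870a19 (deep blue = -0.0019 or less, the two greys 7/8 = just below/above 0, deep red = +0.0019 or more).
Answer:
<image width="48" height="48" href="data:image/bmp;base64,Qk32BAAAAAAAAHYAAAAoAAAAMAAAADAAAAABAAQAAAAAAIAEAAATCwAAEwsAABAAAAAAAAAAlD0hAKhUMAC8b0YAzo1lAN2qiQDoxKwA8NvMAHh4eACIiIgAyNb0AKC37gB4kuIAVGzSADdGvgAjI6UAGQqHAFMVvGFAD6jomqWYmpZ7hUlY2gRU22qZg+6kAAn6AATzSlVXu5Wvy990ug33RURZ5pz/6DLpPpBzR2V4VqSMiqp1sy2VqWhU9gZlAKD9fIhst2dmVmeIWZpIkMoym2hU1JAAr/C+iqdVZ3d2VmhkV6ktQ9NGtkRZo8dnz5LZV3ZFdneJZniVNaStOIWIk1fPlGbepynYVlVod3eIdoiFZ6jaaUl9453pdX2mVVbJV5dqWGaIdph2eHhkVlpY+KzHR7ZGiYW7d6e8SlaIhoqGV5U0RHVkfbXIK7m8h3ealleqPGV4hmh2ZnWLVldDWbK6bMImuni7mIlAfoV3d4V5hWmLk6upaMPbbthEh5mbqpQmyWR4hnd4d0iJ1Vq4aITqG0+Dl1e1QiVLp2NYqWZ5llNXqjh4VqLeBxz1JVauNGhWuFR0RYiJ7GVTjZabg6LMNDvHm2ReVnqlzryXuGZJvIeDXLmJtjL5U2l0b/mfruq6enIod3hle2Z5Ind2iyr2WGlzSdp1nGVVE2iIerp2nHVo0IZ4p03lSmpTa4MQhheZZ6x42oZEjYVW4YaJM5+VWUVDXFOK7GNpqYeJ5TWVWlWp9FeVjbllWpiziFb4j6pEVod+lXy0mkR62FhqhnuVW6rTituDvUzahla8aKk2w4VqcqeHVWmFi4nIAukD+ROM7Iq3ZnRMZeZoInVod2VqiGIwnfsXqWUjf/l0RVSKOOd2HWZ2d3eHZ+9097I23GeCOrZTt1a4Vvu4C7iId4d3iIwU5YEjr7ZlIjMlxUi4ZvrZZah3h3d5pnsoxVJcyel6djqHhkRJetBGCIiHd3d5pmprk0N99NlIuWlVN0oWnaD4J3qXd3d3pktqZFSpwutTQ0l2Wk1Ff6PiEL2nd4d5pWtqV2aEK5vIY3/d/7hJT4TQs3zJZ3eJdoiWSGdUn3bO5a9ja9hGj2bAmwScuYiXaWplhmhUSuRVzulENNpUyTjTH5AIu7qXl3dYlZdmJvdFbaVmR9u8wyy1ONowiamXppV4lZR4NPs3iGZmXWWP9S9yk8qDAAE7qJaIhGeYYvkJmHZnazdb5i1CtJqZl5cfioeJZIiZZCIFumV3exu91B1ClXuZmtwHTJmZOZZ7e+/wNEeGeBuu5w+ESEmoicgTE1Z6R5Z5xkjeuL79+wapvc/FRnVoeLg6o4dCZKdnuBd7zbl51ilql2NEtXh2d5tmk3mKwadnrENHVkVYt2M7xltz6Wl3d3rJlGlntDd6m6ZVRERXdHU0vP85t3h3ZmaouI92iSeKR6iIiIhmVnZFom9qM4hXmrhVik6oUXmXi5ZWZmZ3d3djRCfLJWNph3Zmm1yHQI22m8uImZl3h3d3Z1c9i1JXVmdVjG1meAJFh3iYqoZomHl5ha9bv92URVZpqG1lr1iTVEqXeGaIiXZUWeqXdY/6U23NdWp6qgXqVKlWdmh3d1emXOpUczSv3vlHZ8co9QR5aLl3Zoh3d1f/7MdWZmNmVVVYiMq0IO+pmpp3WYiId4cxRtlGh3nnVniZeA=="/>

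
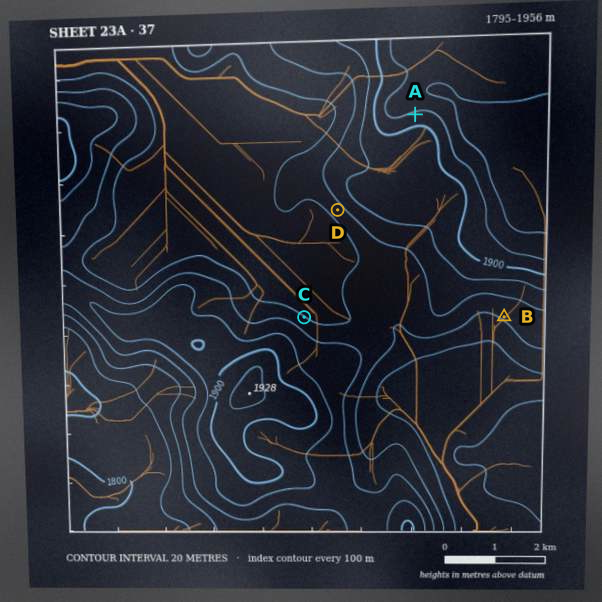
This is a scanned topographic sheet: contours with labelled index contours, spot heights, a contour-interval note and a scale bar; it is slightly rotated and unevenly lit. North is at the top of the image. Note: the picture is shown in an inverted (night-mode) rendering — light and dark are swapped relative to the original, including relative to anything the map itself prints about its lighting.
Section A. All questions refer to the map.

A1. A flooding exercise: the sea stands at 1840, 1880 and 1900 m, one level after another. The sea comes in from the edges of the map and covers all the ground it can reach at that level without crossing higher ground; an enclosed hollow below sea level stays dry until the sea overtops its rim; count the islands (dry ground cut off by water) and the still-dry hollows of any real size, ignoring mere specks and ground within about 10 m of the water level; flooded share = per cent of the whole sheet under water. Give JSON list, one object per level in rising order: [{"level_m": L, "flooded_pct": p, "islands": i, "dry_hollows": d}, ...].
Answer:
[{"level_m": 1840, "flooded_pct": 41, "islands": 0, "dry_hollows": 0}, {"level_m": 1880, "flooded_pct": 72, "islands": 1, "dry_hollows": 0}, {"level_m": 1900, "flooded_pct": 85, "islands": 1, "dry_hollows": 0}]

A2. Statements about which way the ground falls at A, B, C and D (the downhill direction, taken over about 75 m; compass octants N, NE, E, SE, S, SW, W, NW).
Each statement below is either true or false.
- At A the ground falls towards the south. true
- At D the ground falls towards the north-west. false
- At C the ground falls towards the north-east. true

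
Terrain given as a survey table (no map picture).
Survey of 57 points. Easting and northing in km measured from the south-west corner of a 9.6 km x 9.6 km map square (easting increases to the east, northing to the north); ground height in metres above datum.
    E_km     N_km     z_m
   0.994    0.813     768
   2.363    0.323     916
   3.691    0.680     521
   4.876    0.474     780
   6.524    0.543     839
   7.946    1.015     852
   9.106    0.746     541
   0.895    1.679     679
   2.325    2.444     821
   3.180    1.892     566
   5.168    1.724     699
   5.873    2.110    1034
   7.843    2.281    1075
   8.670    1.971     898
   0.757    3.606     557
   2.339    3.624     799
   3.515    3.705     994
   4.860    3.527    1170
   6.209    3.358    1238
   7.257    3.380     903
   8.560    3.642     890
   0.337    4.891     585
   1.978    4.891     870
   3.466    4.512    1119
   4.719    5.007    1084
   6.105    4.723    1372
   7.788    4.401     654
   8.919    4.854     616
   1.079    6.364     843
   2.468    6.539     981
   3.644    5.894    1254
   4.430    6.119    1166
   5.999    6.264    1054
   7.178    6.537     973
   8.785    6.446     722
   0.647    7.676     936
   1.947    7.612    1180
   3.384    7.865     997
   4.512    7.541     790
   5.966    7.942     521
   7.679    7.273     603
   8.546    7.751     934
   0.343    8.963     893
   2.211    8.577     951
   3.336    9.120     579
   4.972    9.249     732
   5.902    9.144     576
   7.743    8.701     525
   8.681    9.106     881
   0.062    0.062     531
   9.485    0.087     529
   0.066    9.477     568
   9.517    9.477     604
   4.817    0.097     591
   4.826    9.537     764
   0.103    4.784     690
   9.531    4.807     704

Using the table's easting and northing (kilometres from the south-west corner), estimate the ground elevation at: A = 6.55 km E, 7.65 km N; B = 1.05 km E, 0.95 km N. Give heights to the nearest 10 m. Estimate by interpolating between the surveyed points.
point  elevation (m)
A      550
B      780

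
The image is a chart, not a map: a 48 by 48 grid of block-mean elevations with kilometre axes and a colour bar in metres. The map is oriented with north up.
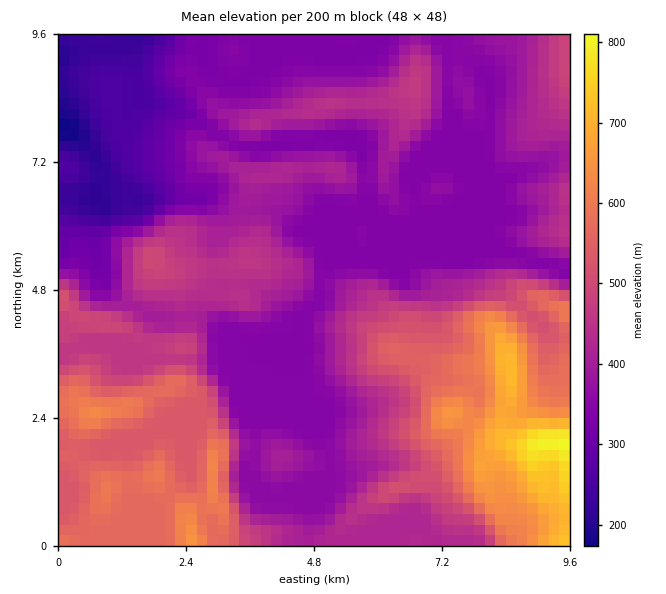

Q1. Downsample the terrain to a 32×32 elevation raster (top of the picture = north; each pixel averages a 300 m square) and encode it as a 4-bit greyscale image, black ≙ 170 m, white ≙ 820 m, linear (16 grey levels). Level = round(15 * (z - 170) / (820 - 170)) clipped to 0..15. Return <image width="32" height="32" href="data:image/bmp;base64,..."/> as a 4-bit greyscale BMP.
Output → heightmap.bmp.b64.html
<image width="32" height="32" href="data:image/bmp;base64,Qk12AgAAAAAAAHYAAAAoAAAAIAAAACAAAAABAAQAAAAAAAACAAATCwAAEwsAABAAAAAAAAAAAAAAABEREQAiIiIAMzMzAERERABVVVUAZmZmAHd3dwCIiIgAmZmZAKqqqgC7u7sAzMzMAN3d3QDu7u4A////AJmZmZq5mHZlZmZmZmZ5q82ZmZmaqZdmVVZmZmZ3iqvMiamZmqqWRERFZ3ZneKu7zImqmZmahURERFeIeIq7vN2JmZqpioVFVERVZ4iay83dmZmJmIqVVVVEVWd4m8ze7pmIiJiJlVVURVZ4iarM3u+aqZiIiXRERERWeJq6vM3dqqqpiIhkREREVmeKu6zLu6qZmZmYVERERFZniaqry6qJh3iZhkREREVneJmarMqZd3d3d3VERERWeImZmqzKmXd3d3d1REREVniZmZmsyol3d3ZmZURERFZ4iIiJvKmJd3dlVmVVVURGZ3iHiaqYmoZVZmZmZmVURWZmZmZ3iZllRGd3dmZmZUVVVFVWZ3dlRDRnd3ZndmVEREREREVURDM0Z3dmZmZURERERERERFUzNEVmZmZlREREREREREVmIiIjRVVVVURERERERERFZhEREiM0VVVURERERERERVYRESIzREVlVVVUVEREREVWIhEiM0RWZmZmVFREREREVSESIzRVVERFVURVREREVVUBEiI0REREREREVlRERFZmASIiMzRWZlZVVWZlRERWZhEiIiM1VVVmZmZmdUREVmcSIiIzREREVVZmZ3VFRFZnEiIiNERERERERFZ2RERWZxEiIjNERERERERFZUREVWcREREjRERERERERVREVVVn"/>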